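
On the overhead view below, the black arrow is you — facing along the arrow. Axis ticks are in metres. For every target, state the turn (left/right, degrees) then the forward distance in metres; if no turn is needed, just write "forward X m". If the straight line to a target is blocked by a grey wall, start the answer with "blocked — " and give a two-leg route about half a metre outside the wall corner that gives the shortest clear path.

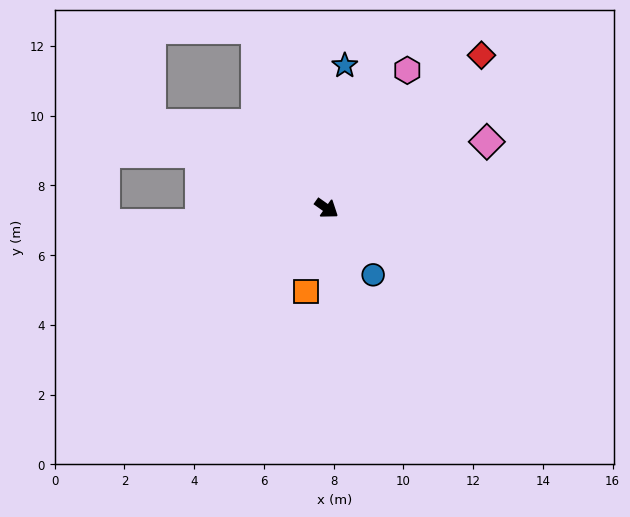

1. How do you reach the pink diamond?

turn left 58°, forward 5.0 m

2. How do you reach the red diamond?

turn left 80°, forward 6.2 m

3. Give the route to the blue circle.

turn right 20°, forward 2.3 m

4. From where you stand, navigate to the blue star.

turn left 118°, forward 4.1 m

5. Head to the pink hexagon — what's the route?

turn left 95°, forward 4.6 m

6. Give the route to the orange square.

turn right 69°, forward 2.5 m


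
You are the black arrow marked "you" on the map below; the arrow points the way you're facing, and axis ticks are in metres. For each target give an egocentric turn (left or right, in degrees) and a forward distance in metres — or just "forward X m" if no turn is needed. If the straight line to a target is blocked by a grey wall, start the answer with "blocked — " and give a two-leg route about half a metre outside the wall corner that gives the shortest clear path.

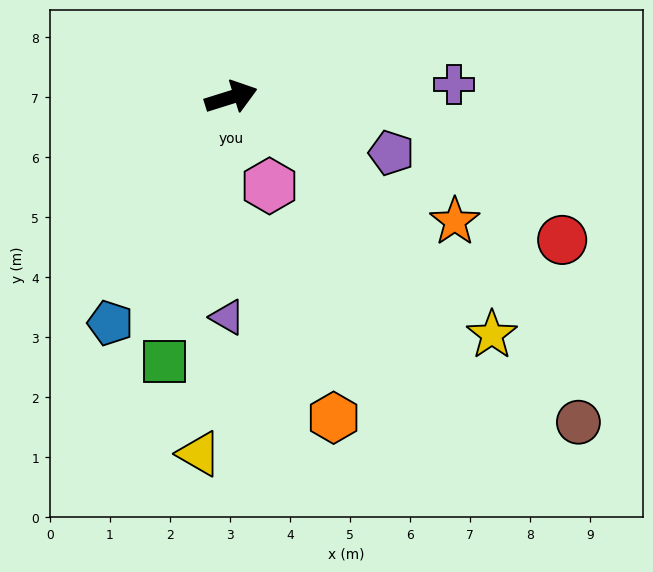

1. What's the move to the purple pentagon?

turn right 37°, forward 2.8 m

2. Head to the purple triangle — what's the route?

turn right 108°, forward 3.7 m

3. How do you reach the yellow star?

turn right 60°, forward 5.9 m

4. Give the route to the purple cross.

turn right 14°, forward 3.7 m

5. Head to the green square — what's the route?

turn right 122°, forward 4.5 m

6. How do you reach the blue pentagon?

turn right 136°, forward 4.3 m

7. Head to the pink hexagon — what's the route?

turn right 84°, forward 1.6 m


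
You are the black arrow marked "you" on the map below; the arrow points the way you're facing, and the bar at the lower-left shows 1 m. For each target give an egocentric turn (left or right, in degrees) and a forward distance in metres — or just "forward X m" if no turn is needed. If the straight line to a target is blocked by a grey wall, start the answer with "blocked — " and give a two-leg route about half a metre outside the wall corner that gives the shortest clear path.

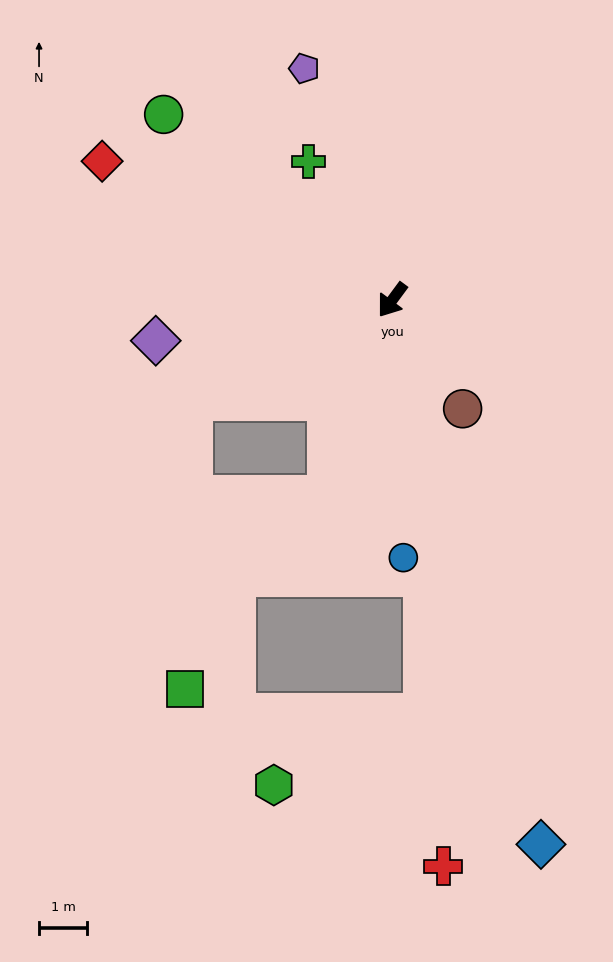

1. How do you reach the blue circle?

turn left 39°, forward 5.4 m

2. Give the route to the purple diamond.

turn right 44°, forward 5.0 m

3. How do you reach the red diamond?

turn right 79°, forward 6.7 m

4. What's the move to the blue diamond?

turn left 52°, forward 11.8 m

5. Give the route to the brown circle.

turn left 69°, forward 2.7 m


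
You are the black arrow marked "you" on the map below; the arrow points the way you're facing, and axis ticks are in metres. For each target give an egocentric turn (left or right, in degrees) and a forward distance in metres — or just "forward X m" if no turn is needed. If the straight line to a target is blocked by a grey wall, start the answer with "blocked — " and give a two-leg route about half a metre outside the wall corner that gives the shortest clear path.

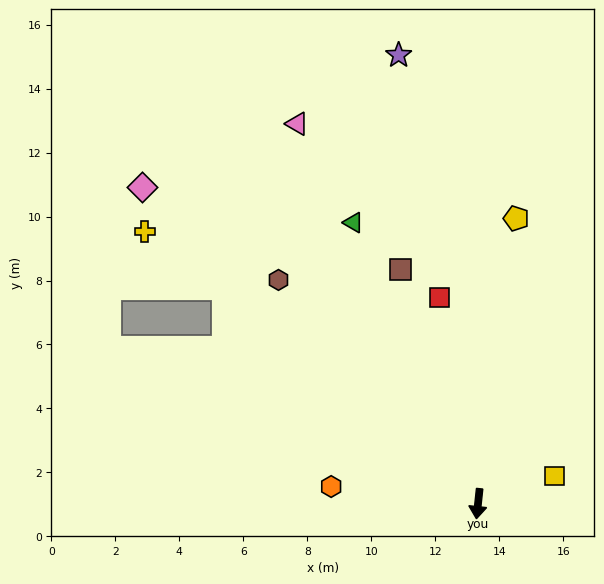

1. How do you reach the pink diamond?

turn right 127°, forward 14.4 m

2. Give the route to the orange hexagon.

turn right 91°, forward 4.6 m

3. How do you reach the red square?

turn right 163°, forward 6.6 m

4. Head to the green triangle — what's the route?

turn right 150°, forward 9.6 m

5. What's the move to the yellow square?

turn left 116°, forward 2.5 m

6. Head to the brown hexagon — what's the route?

turn right 132°, forward 9.4 m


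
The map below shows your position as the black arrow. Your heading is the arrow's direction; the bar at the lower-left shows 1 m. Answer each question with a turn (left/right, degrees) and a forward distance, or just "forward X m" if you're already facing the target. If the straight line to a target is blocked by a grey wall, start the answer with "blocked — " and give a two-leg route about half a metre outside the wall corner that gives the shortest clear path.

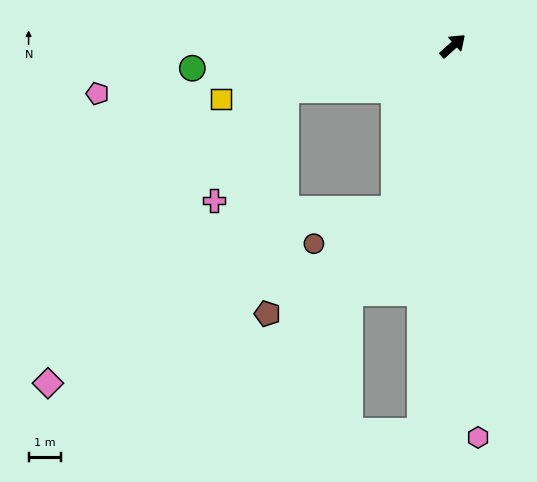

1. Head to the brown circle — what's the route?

blocked — turn right 151°, forward 5.3 m, then turn right 48°, forward 2.7 m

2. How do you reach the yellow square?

turn left 151°, forward 7.3 m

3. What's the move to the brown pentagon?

blocked — turn right 151°, forward 5.3 m, then turn right 32°, forward 5.0 m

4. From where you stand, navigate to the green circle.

turn left 143°, forward 8.0 m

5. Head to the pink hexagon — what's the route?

turn right 128°, forward 12.0 m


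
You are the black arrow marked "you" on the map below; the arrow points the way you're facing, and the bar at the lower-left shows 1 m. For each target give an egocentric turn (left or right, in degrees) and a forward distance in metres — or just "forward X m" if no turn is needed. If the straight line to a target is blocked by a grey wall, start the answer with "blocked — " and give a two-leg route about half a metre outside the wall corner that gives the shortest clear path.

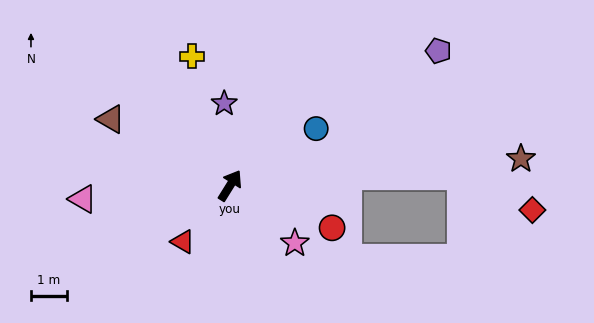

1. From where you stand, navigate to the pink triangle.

turn left 127°, forward 4.2 m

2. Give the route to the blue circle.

turn right 25°, forward 2.9 m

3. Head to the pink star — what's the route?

turn right 100°, forward 2.4 m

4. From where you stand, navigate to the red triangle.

turn left 172°, forward 2.1 m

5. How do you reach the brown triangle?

turn left 93°, forward 3.8 m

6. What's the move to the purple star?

turn left 36°, forward 2.3 m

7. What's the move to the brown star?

turn right 53°, forward 8.2 m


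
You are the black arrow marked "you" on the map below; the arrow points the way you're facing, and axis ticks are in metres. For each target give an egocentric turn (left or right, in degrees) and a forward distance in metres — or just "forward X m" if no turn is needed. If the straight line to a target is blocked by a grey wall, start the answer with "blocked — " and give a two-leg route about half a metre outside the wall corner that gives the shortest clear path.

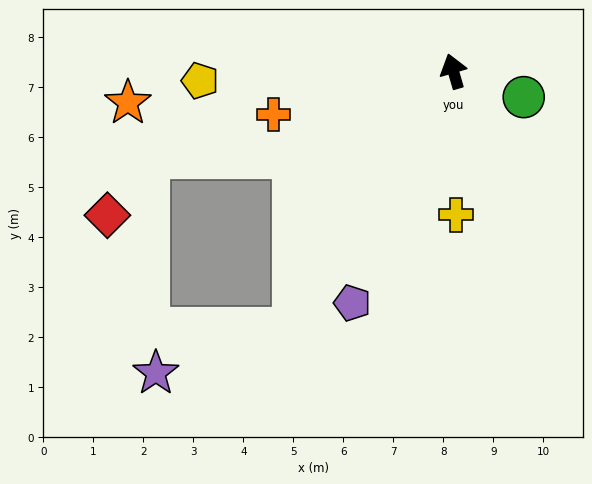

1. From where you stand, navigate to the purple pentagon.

turn left 140°, forward 5.1 m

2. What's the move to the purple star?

blocked — turn left 132°, forward 6.1 m, then turn right 40°, forward 2.9 m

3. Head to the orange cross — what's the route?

turn left 87°, forward 3.7 m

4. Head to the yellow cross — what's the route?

turn left 165°, forward 2.9 m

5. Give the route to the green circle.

turn right 126°, forward 1.5 m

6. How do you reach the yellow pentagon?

turn left 76°, forward 5.1 m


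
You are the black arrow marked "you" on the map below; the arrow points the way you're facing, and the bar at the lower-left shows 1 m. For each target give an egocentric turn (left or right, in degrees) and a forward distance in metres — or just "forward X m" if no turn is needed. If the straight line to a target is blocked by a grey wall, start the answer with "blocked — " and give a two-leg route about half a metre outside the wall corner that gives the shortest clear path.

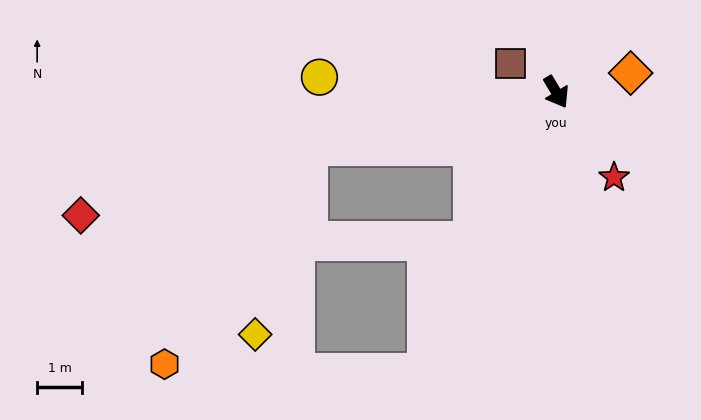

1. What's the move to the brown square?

turn right 153°, forward 1.2 m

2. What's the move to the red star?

turn left 3°, forward 2.3 m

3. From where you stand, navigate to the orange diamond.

turn left 73°, forward 1.7 m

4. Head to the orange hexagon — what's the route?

blocked — turn right 109°, forward 5.6 m, then turn left 45°, forward 5.8 m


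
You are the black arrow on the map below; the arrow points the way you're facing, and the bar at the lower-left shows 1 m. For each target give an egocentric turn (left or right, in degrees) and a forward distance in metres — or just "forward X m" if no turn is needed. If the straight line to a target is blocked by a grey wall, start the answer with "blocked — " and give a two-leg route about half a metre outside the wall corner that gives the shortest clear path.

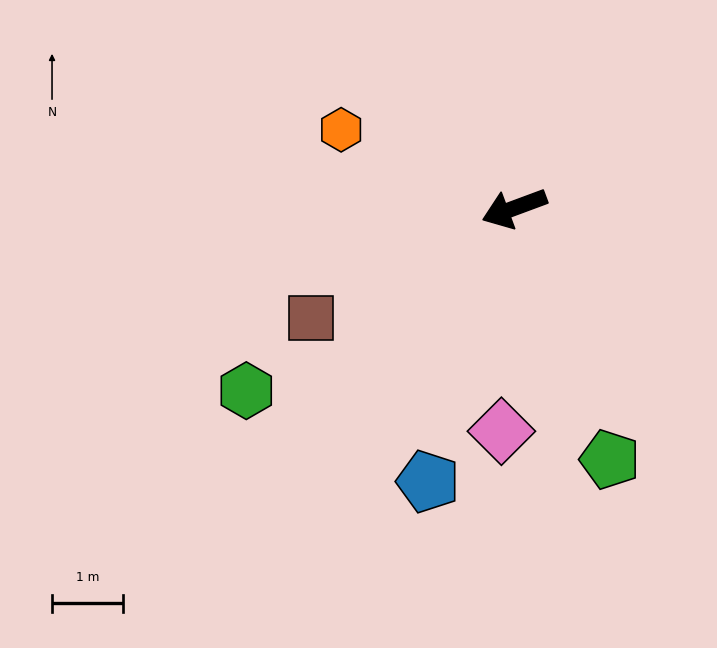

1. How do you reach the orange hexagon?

turn right 45°, forward 2.7 m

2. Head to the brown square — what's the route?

turn left 8°, forward 3.3 m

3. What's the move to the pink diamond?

turn left 66°, forward 3.2 m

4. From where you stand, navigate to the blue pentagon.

turn left 52°, forward 4.1 m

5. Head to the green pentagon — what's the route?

turn left 90°, forward 3.8 m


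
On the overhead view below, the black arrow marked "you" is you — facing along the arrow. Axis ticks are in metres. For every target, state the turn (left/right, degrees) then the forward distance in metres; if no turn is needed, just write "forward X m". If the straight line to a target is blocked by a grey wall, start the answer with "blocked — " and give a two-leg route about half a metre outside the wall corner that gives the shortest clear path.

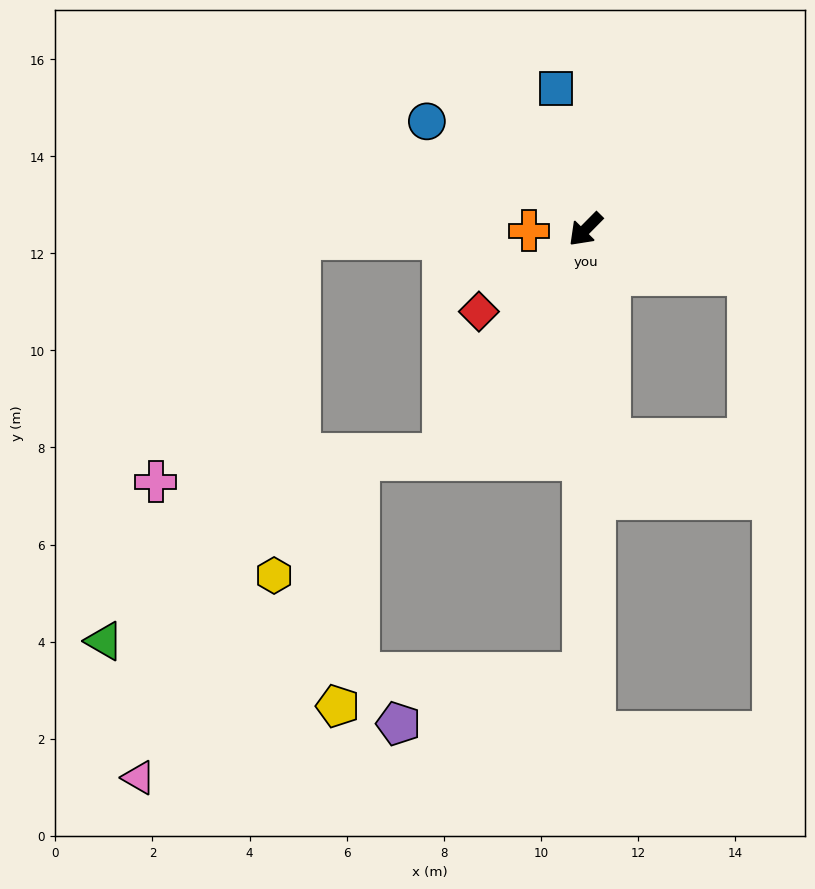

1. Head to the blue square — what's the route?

turn right 123°, forward 3.0 m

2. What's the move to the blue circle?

turn right 80°, forward 4.0 m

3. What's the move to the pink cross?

blocked — turn left 12°, forward 5.5 m, then turn right 52°, forward 5.9 m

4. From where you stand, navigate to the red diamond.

turn right 8°, forward 2.8 m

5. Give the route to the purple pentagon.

blocked — turn left 44°, forward 9.1 m, then turn right 74°, forward 3.9 m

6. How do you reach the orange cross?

turn right 44°, forward 1.2 m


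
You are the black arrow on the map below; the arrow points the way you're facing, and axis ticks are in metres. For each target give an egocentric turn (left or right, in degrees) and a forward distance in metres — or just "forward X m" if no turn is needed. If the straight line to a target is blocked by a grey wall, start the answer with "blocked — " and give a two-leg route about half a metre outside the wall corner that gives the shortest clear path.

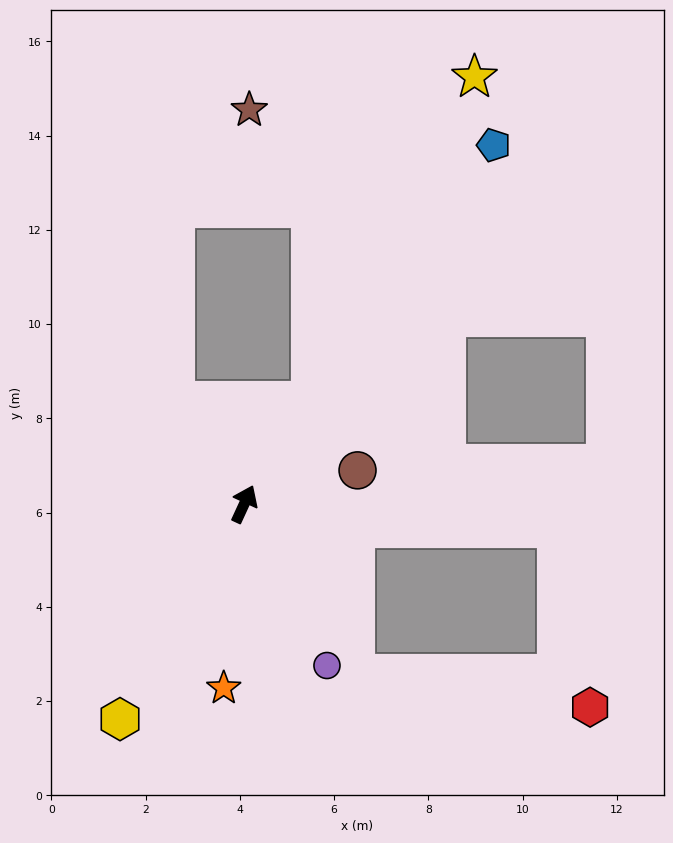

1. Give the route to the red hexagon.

blocked — turn right 70°, forward 6.7 m, then turn right 75°, forward 3.9 m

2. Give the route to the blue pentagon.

turn right 10°, forward 9.3 m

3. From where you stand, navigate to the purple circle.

turn right 128°, forward 3.9 m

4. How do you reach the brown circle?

turn right 49°, forward 2.5 m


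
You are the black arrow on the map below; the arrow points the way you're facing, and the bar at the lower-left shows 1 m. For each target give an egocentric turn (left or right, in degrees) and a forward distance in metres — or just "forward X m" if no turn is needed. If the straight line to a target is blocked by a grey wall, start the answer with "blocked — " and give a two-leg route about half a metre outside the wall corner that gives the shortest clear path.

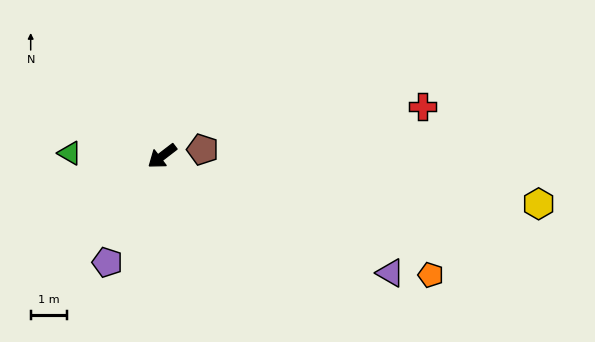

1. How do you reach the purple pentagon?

turn left 25°, forward 3.3 m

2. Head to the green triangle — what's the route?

turn right 39°, forward 2.6 m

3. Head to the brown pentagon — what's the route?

turn left 152°, forward 1.1 m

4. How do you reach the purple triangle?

turn left 115°, forward 7.1 m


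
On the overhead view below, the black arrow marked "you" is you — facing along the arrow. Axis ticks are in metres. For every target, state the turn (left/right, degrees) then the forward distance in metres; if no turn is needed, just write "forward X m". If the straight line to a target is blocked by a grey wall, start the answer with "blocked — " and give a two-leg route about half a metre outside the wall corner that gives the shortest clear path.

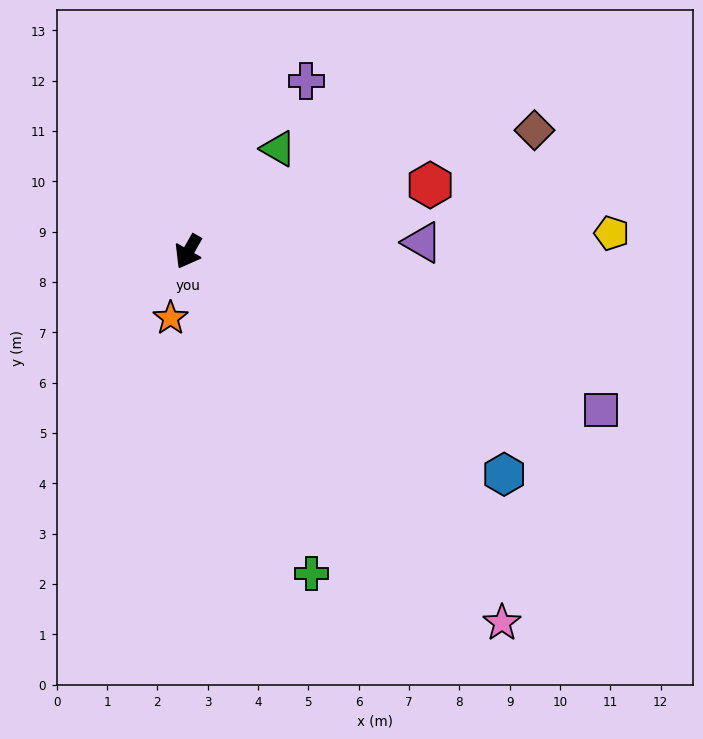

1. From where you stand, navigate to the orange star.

turn left 15°, forward 1.4 m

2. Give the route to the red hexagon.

turn left 135°, forward 5.0 m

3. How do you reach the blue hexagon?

turn left 85°, forward 7.7 m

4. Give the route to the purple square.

turn left 99°, forward 8.8 m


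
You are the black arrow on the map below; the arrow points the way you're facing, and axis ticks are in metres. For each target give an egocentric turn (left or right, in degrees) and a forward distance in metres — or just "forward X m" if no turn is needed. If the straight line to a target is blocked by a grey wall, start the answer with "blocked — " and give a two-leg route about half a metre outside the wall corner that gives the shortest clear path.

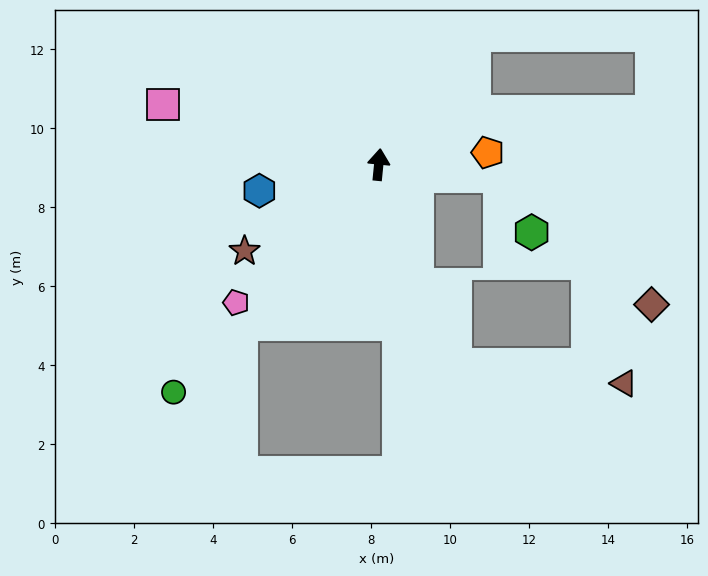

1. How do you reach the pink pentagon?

turn left 140°, forward 5.0 m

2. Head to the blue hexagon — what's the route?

turn left 108°, forward 3.1 m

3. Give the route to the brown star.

turn left 128°, forward 4.0 m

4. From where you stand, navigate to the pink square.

turn left 80°, forward 5.7 m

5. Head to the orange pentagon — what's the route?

turn right 78°, forward 2.8 m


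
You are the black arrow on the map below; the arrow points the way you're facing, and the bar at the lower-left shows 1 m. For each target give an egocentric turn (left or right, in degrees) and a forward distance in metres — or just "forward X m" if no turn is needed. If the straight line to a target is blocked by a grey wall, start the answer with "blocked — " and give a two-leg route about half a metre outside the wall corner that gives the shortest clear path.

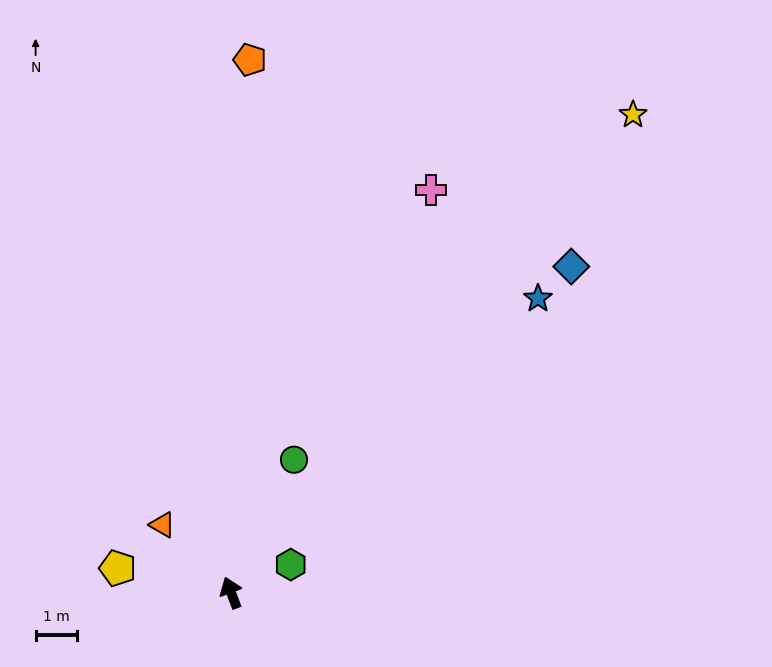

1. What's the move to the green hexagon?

turn right 85°, forward 1.6 m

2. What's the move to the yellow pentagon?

turn left 57°, forward 2.8 m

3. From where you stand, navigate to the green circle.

turn right 46°, forward 3.6 m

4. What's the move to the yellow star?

turn right 61°, forward 15.3 m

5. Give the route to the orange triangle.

turn left 25°, forward 2.4 m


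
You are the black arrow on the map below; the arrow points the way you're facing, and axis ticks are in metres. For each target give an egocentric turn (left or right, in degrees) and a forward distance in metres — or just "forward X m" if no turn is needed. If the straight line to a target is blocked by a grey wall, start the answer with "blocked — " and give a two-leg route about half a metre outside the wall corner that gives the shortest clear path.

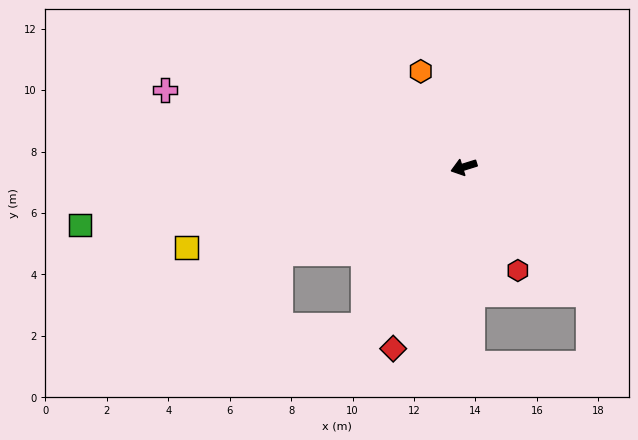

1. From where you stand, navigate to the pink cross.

turn right 32°, forward 10.0 m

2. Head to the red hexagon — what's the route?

turn left 100°, forward 3.8 m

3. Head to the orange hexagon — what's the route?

turn right 83°, forward 3.4 m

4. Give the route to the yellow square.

forward 9.4 m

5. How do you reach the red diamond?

turn left 51°, forward 6.3 m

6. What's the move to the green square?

turn right 9°, forward 12.6 m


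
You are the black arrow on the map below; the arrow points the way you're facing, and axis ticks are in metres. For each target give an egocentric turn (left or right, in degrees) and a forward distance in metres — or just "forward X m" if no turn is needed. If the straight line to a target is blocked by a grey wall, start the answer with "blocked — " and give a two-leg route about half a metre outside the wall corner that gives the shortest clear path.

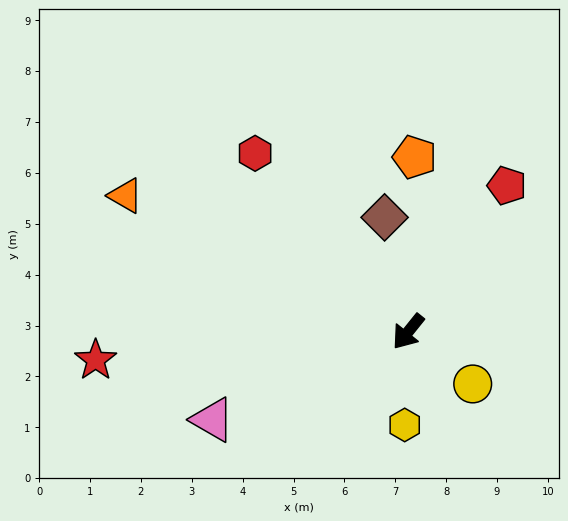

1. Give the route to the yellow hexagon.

turn left 37°, forward 1.8 m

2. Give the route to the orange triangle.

turn right 77°, forward 6.2 m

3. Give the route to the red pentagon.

turn right 175°, forward 3.5 m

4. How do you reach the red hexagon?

turn right 101°, forward 4.6 m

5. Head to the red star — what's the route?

turn right 46°, forward 6.2 m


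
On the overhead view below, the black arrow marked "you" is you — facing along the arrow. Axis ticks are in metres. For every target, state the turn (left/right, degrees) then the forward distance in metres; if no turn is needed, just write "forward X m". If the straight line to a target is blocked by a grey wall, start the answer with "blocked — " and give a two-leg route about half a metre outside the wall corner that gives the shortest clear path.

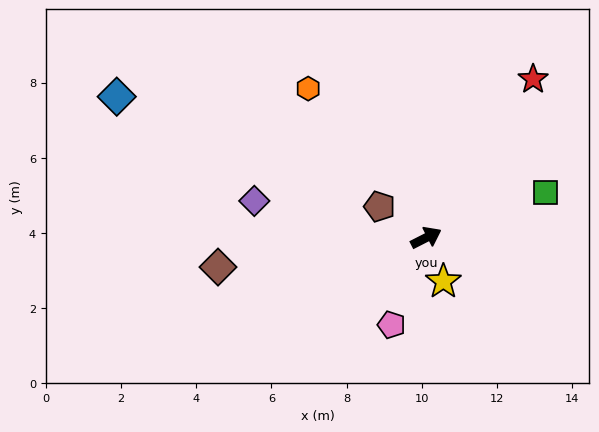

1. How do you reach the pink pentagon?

turn right 139°, forward 2.5 m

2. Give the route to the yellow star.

turn right 96°, forward 1.2 m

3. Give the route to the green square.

turn right 6°, forward 3.4 m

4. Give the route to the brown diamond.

turn left 161°, forward 5.6 m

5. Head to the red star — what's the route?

turn left 29°, forward 5.1 m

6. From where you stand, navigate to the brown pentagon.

turn left 119°, forward 1.5 m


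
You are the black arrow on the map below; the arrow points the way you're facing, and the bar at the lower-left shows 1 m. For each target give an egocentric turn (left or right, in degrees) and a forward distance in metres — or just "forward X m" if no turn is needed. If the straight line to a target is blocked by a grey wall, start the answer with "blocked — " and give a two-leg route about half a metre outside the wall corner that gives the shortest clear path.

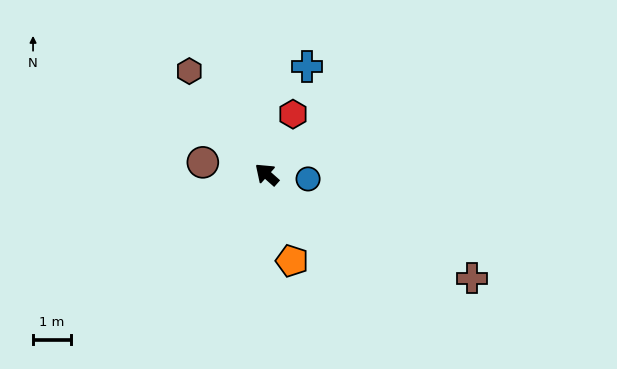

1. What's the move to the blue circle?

turn right 145°, forward 1.1 m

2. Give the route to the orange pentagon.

turn left 148°, forward 2.4 m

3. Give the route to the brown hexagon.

turn right 12°, forward 3.4 m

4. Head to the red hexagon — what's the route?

turn right 72°, forward 1.8 m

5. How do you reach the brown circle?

turn left 31°, forward 1.7 m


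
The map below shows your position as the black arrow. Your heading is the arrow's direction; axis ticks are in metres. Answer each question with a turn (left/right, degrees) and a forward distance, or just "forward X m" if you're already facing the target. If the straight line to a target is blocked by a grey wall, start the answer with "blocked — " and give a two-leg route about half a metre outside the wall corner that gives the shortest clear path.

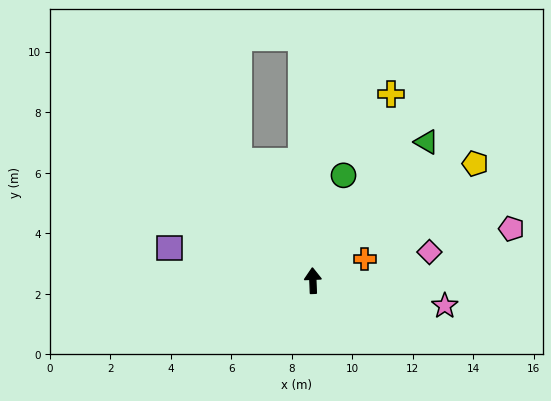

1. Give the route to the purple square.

turn left 75°, forward 4.9 m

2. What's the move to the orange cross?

turn right 69°, forward 1.9 m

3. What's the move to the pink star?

turn right 103°, forward 4.4 m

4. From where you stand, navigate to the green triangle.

turn right 42°, forward 5.9 m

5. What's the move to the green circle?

turn right 18°, forward 3.6 m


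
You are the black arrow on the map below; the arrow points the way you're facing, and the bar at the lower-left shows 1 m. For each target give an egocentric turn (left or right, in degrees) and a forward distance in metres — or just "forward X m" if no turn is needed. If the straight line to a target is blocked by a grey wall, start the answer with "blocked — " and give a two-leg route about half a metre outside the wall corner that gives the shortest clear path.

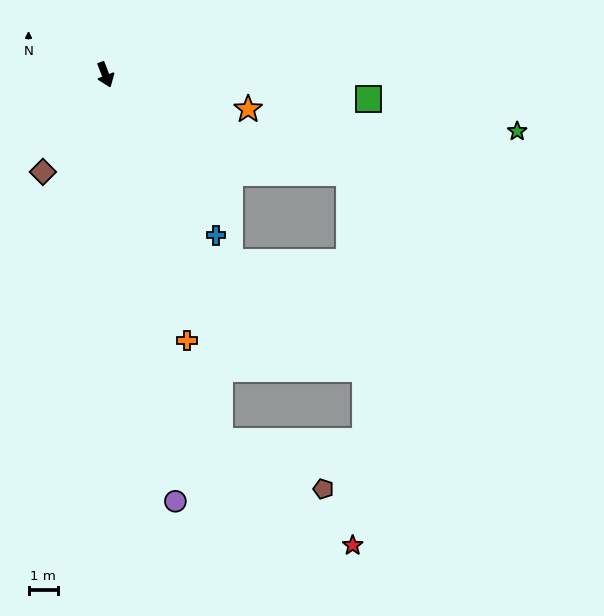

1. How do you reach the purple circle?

turn right 12°, forward 14.5 m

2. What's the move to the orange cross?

turn right 4°, forward 9.3 m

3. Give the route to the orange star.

turn left 55°, forward 4.9 m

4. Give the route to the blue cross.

turn left 13°, forward 6.5 m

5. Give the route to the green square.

turn left 64°, forward 8.9 m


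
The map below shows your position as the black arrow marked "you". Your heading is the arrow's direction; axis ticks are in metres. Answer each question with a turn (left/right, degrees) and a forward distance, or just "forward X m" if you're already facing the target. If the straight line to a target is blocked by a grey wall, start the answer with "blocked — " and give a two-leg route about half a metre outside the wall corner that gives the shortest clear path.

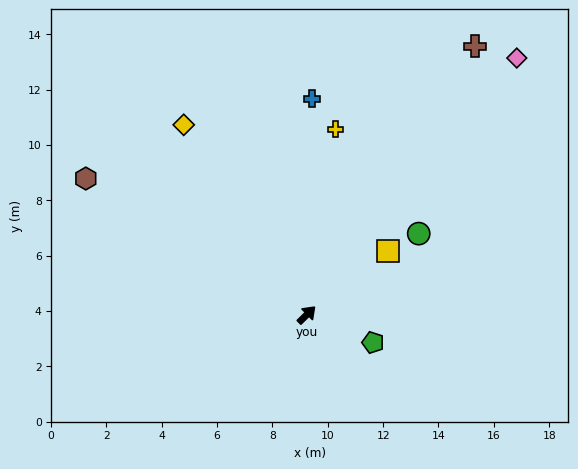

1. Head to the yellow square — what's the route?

turn right 6°, forward 3.7 m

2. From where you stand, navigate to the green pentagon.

turn right 67°, forward 2.6 m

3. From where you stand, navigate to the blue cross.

turn left 44°, forward 7.8 m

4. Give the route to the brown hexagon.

turn left 104°, forward 9.4 m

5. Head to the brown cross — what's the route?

turn left 13°, forward 11.4 m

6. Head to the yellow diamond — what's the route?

turn left 78°, forward 8.2 m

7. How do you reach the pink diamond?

turn left 6°, forward 12.0 m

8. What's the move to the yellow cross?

turn left 37°, forward 6.8 m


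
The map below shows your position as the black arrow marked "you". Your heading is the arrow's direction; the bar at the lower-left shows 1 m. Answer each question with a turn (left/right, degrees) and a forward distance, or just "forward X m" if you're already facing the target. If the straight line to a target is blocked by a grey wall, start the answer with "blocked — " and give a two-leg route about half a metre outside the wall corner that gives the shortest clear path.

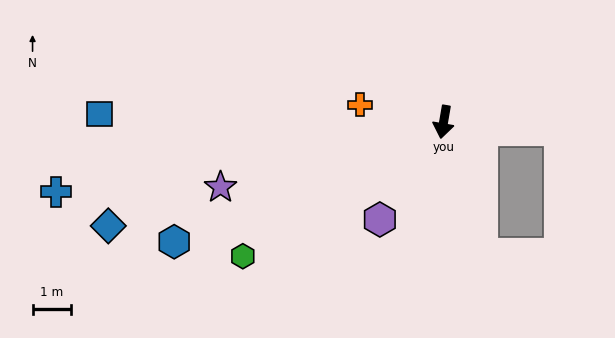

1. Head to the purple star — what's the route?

turn right 64°, forward 6.1 m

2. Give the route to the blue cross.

turn right 70°, forward 10.3 m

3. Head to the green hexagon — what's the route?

turn right 46°, forward 6.3 m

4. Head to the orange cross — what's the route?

turn right 92°, forward 2.2 m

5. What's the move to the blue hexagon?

turn right 56°, forward 7.7 m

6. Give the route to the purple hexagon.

turn right 23°, forward 3.0 m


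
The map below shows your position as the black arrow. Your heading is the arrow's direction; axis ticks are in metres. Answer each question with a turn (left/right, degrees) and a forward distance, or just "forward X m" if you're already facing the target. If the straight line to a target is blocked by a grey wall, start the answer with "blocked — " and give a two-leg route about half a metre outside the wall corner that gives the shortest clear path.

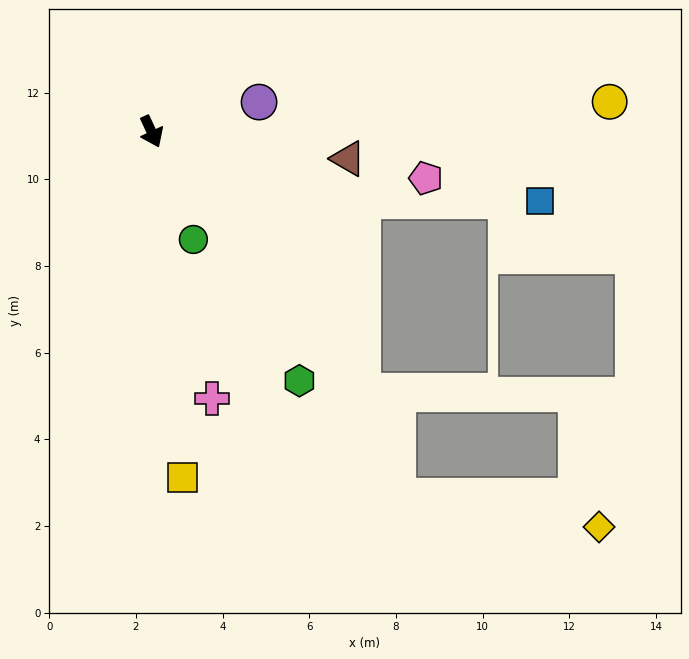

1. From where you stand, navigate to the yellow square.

turn right 20°, forward 8.0 m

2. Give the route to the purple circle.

turn left 80°, forward 2.6 m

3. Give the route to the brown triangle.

turn left 57°, forward 4.6 m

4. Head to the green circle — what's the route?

turn right 4°, forward 2.7 m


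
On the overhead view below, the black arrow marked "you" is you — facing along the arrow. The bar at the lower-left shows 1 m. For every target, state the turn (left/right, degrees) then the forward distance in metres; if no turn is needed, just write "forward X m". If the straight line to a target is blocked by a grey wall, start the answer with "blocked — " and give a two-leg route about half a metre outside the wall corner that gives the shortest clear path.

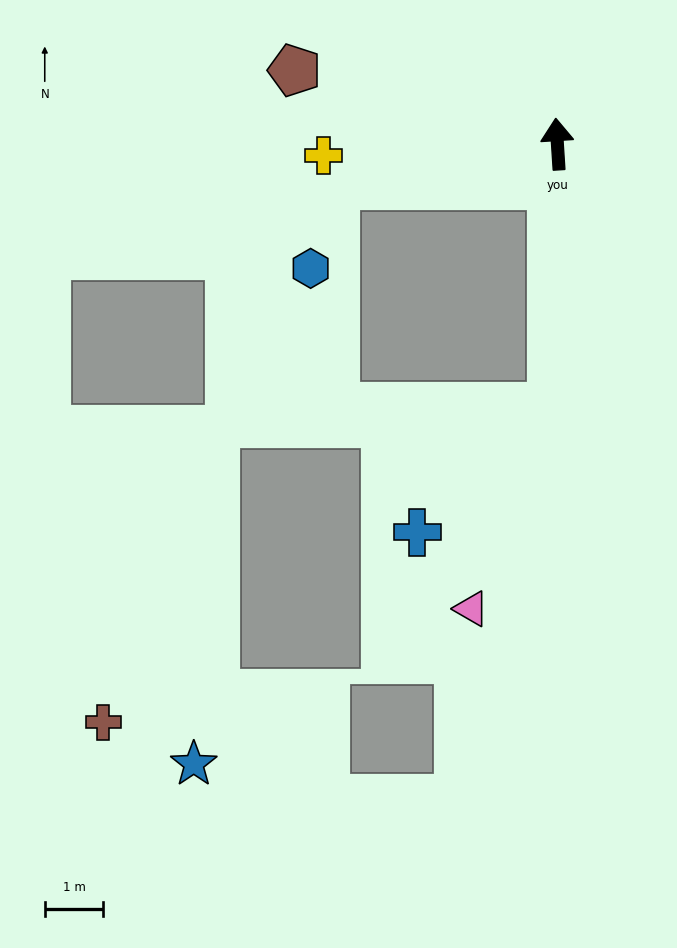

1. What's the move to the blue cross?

blocked — turn left 175°, forward 4.5 m, then turn right 46°, forward 3.1 m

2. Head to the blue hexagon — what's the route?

blocked — turn left 97°, forward 3.9 m, then turn left 64°, forward 1.5 m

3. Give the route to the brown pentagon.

turn left 71°, forward 4.6 m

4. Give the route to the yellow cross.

turn left 89°, forward 4.0 m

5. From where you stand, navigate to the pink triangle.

blocked — turn left 175°, forward 4.5 m, then turn right 21°, forward 3.7 m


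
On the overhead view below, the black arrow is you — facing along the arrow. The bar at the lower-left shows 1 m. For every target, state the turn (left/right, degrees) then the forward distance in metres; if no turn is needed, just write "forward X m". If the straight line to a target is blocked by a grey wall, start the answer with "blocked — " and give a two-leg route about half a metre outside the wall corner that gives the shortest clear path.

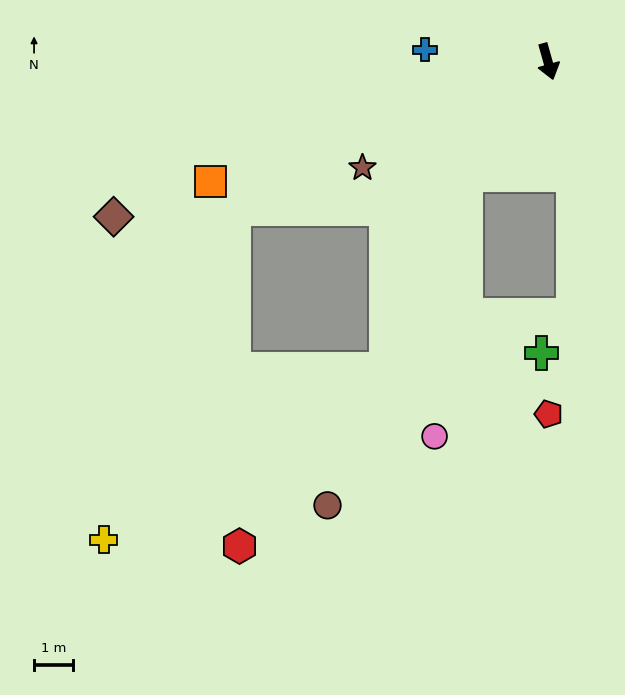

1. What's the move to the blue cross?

turn right 111°, forward 3.1 m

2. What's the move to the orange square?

turn right 86°, forward 9.1 m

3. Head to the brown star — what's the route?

turn right 76°, forward 5.4 m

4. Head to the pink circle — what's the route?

blocked — turn right 52°, forward 3.6 m, then turn left 29°, forward 6.7 m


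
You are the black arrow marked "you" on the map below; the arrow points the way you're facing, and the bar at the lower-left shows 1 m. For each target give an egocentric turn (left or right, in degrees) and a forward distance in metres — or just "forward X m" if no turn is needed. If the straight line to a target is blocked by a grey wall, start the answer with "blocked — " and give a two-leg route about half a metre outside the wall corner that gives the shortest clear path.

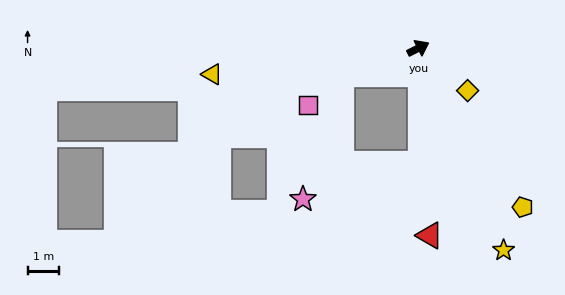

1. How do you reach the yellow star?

turn right 94°, forward 7.0 m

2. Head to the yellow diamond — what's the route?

turn right 68°, forward 2.1 m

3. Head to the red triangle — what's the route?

turn right 113°, forward 6.0 m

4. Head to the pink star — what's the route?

blocked — turn left 172°, forward 2.6 m, then turn left 54°, forward 4.2 m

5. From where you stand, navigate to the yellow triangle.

turn left 160°, forward 6.6 m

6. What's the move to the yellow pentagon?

turn right 84°, forward 6.1 m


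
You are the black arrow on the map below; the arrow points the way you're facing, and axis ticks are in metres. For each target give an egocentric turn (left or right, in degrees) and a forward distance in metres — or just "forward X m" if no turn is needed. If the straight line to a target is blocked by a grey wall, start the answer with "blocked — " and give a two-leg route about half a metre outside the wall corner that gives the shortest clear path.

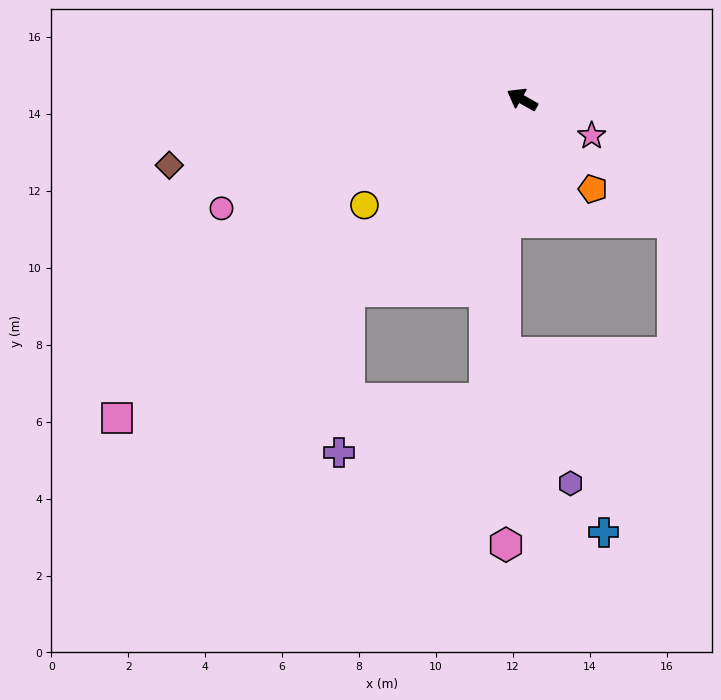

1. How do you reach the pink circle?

turn left 49°, forward 8.3 m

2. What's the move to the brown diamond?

turn left 40°, forward 9.3 m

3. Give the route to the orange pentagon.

turn left 158°, forward 3.0 m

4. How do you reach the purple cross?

blocked — turn left 77°, forward 6.7 m, then turn left 39°, forward 4.2 m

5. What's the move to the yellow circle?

turn left 63°, forward 4.9 m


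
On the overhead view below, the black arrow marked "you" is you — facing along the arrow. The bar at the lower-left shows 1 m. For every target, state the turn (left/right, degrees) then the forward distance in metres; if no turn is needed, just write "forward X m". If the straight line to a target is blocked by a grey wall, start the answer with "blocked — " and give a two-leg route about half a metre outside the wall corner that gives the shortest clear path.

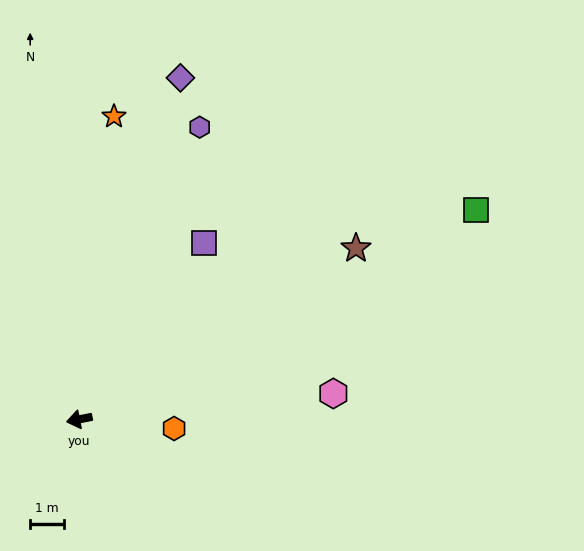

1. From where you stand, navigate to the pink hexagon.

turn left 175°, forward 7.5 m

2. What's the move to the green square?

turn right 163°, forward 13.2 m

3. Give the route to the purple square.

turn right 136°, forward 6.4 m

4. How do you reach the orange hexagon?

turn left 163°, forward 2.8 m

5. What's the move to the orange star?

turn right 108°, forward 9.0 m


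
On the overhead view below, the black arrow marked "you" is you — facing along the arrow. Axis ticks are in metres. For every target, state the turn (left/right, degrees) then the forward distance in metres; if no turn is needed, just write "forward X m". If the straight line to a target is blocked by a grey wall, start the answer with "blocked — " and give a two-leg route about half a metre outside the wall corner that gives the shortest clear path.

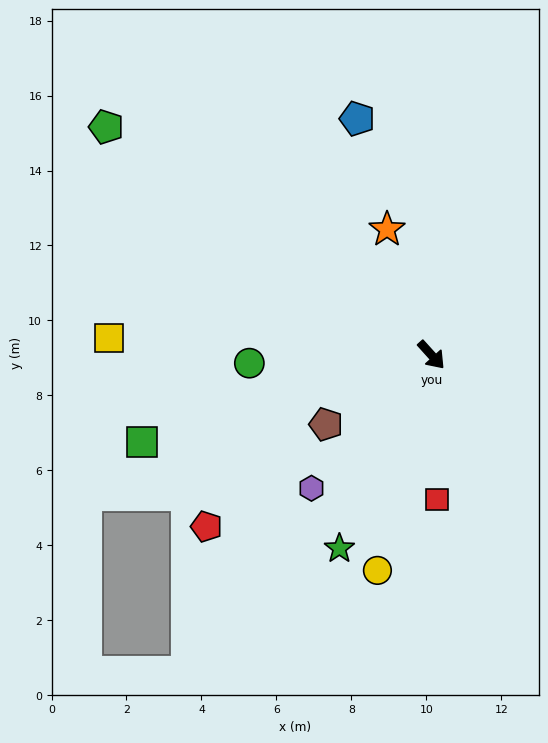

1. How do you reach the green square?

turn right 115°, forward 8.1 m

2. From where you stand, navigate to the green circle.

turn right 130°, forward 4.9 m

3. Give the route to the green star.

turn right 68°, forward 5.7 m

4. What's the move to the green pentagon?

turn right 167°, forward 10.6 m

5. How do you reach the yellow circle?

turn right 56°, forward 5.9 m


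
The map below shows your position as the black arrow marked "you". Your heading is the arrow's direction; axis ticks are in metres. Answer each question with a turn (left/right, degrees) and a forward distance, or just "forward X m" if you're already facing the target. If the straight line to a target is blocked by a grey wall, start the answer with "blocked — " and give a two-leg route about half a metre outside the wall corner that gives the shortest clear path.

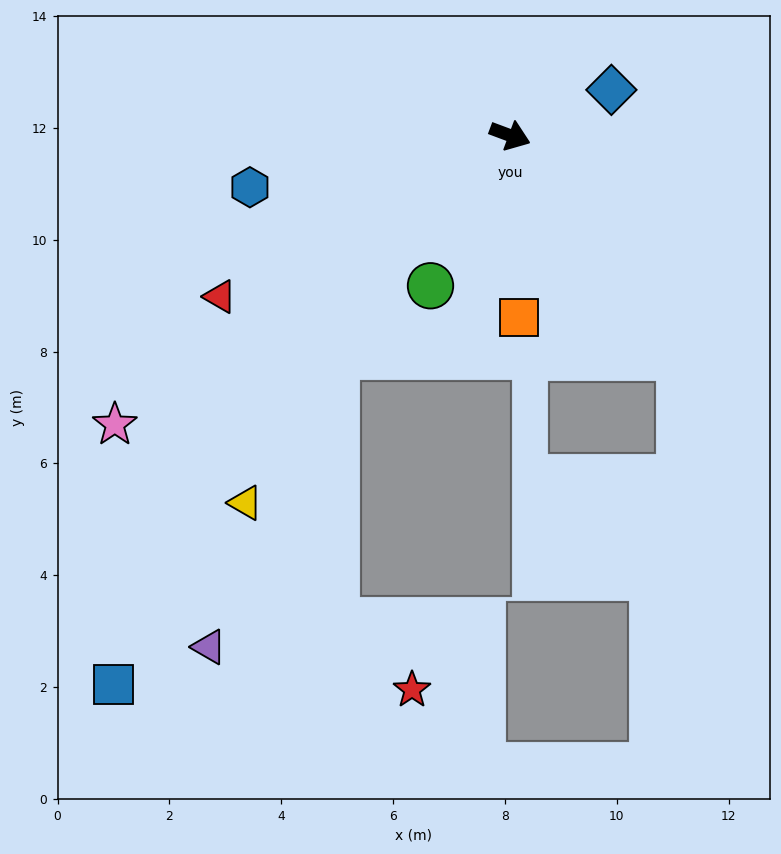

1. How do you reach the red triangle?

turn right 131°, forward 5.9 m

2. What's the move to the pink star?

turn right 123°, forward 8.8 m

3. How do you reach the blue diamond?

turn left 45°, forward 2.0 m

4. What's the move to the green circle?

turn right 97°, forward 3.0 m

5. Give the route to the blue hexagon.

turn right 148°, forward 4.7 m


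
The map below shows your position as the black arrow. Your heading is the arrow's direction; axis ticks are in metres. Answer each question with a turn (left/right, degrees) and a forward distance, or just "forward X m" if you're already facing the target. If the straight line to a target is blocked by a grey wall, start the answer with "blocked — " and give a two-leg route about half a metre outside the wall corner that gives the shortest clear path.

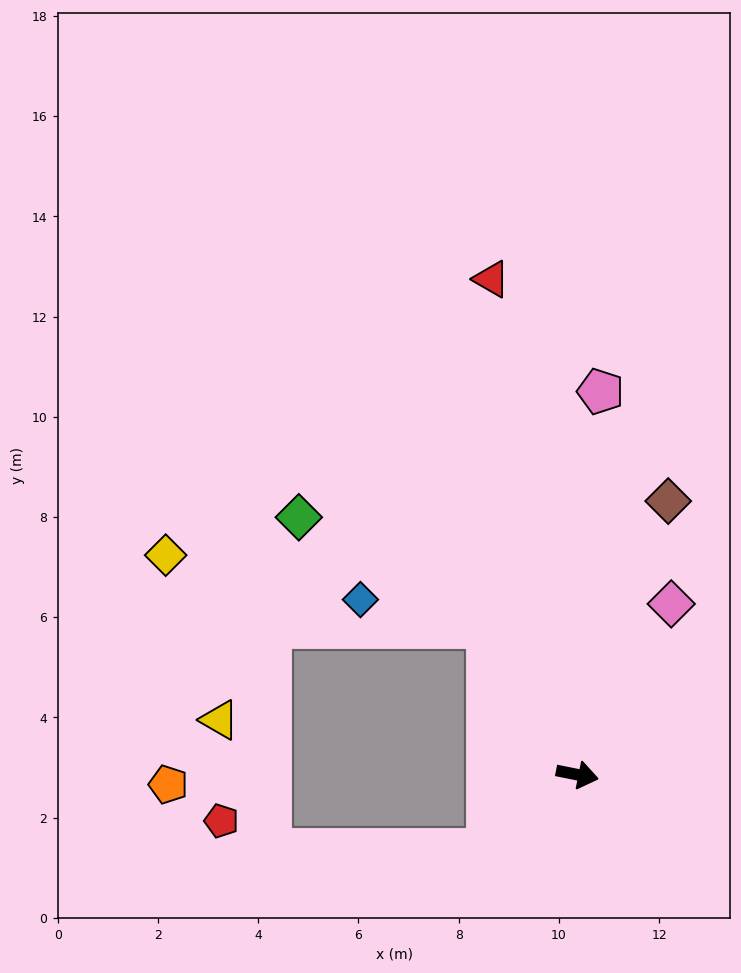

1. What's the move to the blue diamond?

blocked — turn left 133°, forward 3.4 m, then turn left 46°, forward 2.6 m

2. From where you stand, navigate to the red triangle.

turn left 111°, forward 10.0 m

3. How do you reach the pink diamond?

turn left 73°, forward 3.9 m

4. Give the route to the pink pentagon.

turn left 98°, forward 7.7 m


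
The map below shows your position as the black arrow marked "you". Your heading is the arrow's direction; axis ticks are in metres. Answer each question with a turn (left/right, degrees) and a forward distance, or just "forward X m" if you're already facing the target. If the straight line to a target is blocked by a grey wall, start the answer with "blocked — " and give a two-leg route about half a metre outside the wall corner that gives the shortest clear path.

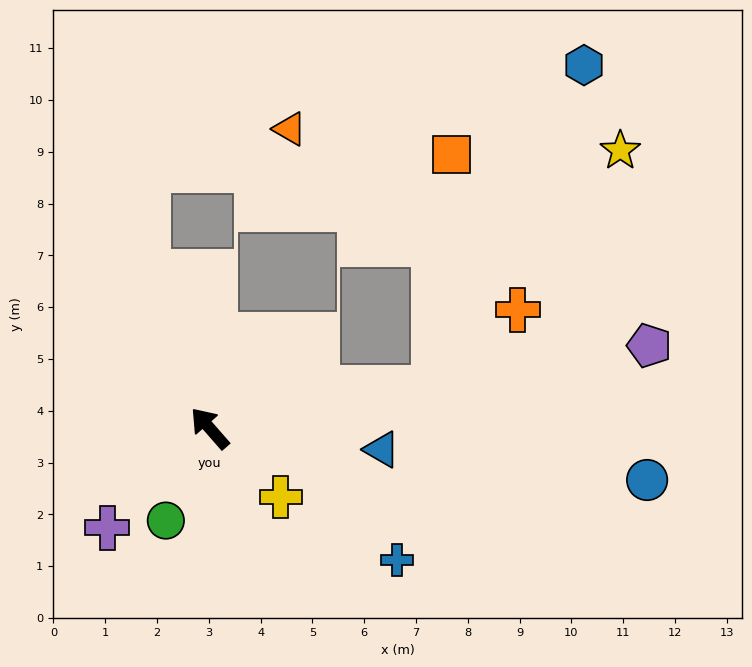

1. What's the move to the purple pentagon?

turn right 121°, forward 8.6 m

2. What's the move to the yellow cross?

turn right 175°, forward 1.9 m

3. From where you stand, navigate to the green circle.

turn left 113°, forward 2.0 m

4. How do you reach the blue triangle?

turn right 138°, forward 3.3 m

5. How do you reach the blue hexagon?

blocked — turn right 121°, forward 4.4 m, then turn left 55°, forward 6.9 m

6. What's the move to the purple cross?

turn left 93°, forward 2.8 m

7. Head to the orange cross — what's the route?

blocked — turn right 121°, forward 4.4 m, then turn left 32°, forward 2.2 m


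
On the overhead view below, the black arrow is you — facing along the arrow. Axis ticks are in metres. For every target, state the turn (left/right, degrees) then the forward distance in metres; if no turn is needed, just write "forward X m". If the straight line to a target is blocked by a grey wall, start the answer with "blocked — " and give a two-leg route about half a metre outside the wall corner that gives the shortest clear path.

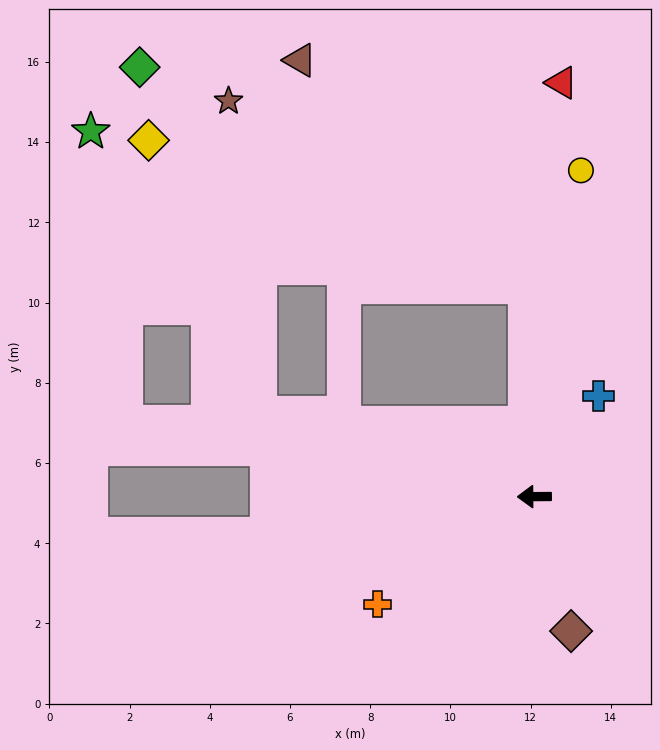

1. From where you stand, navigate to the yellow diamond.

blocked — turn right 88°, forward 5.2 m, then turn left 66°, forward 10.1 m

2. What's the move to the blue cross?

turn right 123°, forward 3.0 m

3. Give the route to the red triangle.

turn right 94°, forward 10.3 m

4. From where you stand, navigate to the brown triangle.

blocked — turn right 88°, forward 5.2 m, then turn left 42°, forward 8.0 m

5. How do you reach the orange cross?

turn left 34°, forward 4.7 m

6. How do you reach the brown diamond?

turn left 105°, forward 3.5 m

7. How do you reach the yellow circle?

turn right 99°, forward 8.2 m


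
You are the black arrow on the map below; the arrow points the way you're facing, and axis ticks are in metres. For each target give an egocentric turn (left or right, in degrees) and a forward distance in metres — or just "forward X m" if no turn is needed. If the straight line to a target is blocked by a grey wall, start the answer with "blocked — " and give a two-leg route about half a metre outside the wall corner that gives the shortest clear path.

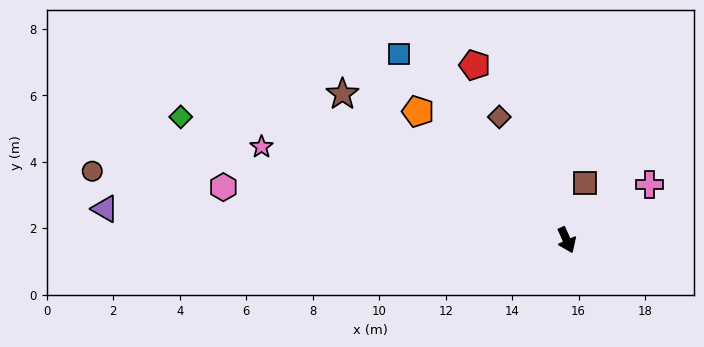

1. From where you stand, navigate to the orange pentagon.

turn right 155°, forward 5.9 m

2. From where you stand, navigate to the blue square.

turn right 162°, forward 7.5 m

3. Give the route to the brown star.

turn right 147°, forward 8.0 m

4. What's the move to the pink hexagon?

turn right 123°, forward 10.5 m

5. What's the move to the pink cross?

turn left 100°, forward 3.0 m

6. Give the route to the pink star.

turn right 131°, forward 9.6 m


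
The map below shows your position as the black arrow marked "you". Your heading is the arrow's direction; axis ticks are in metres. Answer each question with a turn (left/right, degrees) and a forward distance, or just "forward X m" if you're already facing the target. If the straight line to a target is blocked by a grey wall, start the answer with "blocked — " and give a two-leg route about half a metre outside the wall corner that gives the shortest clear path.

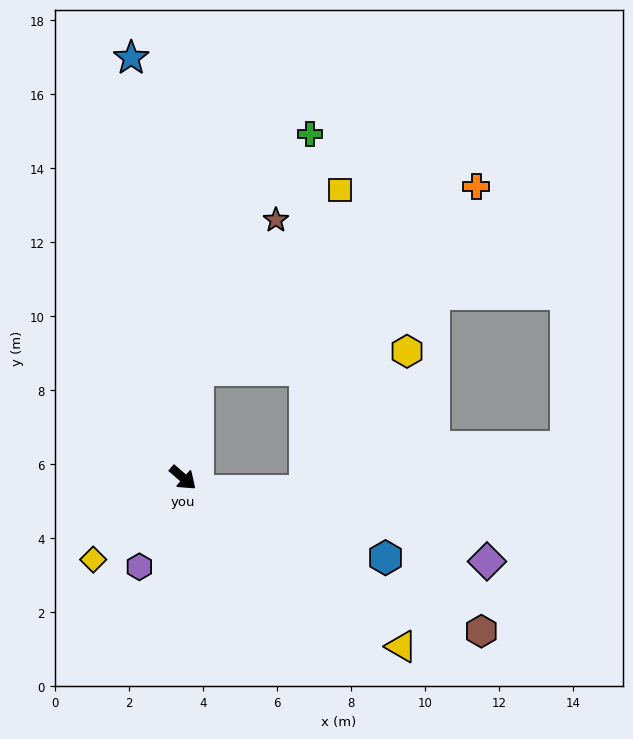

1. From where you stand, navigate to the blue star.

turn left 138°, forward 11.4 m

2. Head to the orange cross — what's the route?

blocked — turn left 123°, forward 2.9 m, then turn right 49°, forward 9.0 m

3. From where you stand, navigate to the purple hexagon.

turn right 75°, forward 2.7 m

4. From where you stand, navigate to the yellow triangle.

turn left 3°, forward 7.5 m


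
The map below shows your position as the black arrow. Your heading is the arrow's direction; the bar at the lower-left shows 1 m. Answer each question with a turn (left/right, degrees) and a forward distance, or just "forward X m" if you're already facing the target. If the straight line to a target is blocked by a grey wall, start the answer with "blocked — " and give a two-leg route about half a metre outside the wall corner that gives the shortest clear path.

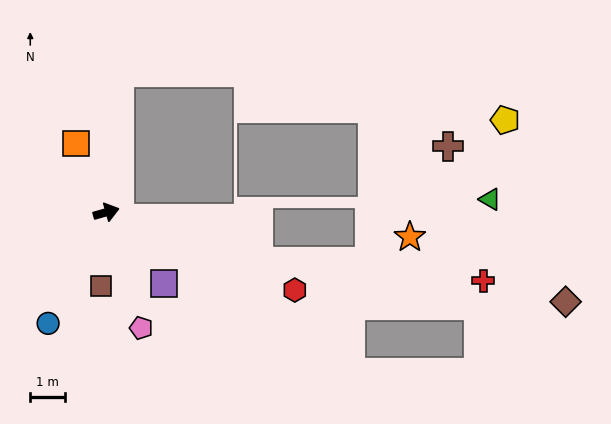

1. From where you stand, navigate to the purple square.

turn right 67°, forward 2.7 m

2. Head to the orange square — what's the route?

turn left 98°, forward 2.2 m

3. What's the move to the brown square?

turn right 110°, forward 2.1 m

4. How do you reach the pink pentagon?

turn right 89°, forward 3.5 m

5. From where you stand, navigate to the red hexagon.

turn right 38°, forward 5.9 m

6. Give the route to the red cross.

blocked — turn right 34°, forward 4.6 m, then turn left 13°, forward 6.5 m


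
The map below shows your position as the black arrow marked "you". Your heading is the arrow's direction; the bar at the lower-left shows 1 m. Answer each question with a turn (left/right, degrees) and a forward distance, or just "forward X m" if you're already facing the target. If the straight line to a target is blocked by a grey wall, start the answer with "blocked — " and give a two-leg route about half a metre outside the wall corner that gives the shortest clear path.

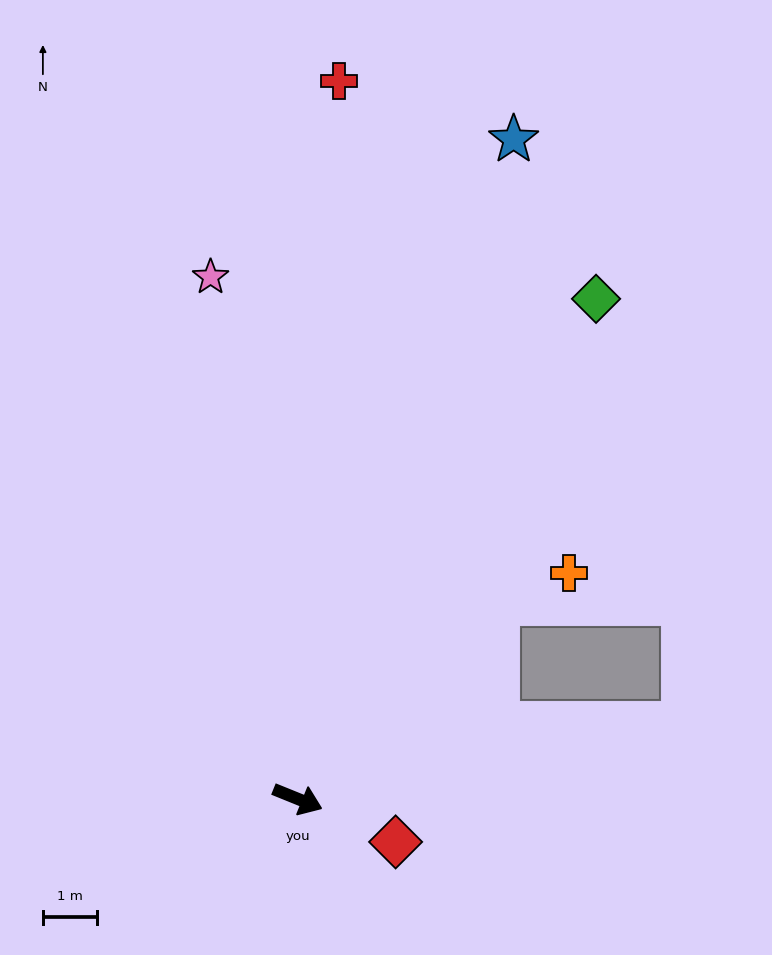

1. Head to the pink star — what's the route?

turn left 122°, forward 9.9 m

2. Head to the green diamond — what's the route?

turn left 81°, forward 10.9 m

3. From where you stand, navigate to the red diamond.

forward 2.0 m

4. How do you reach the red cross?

turn left 109°, forward 13.4 m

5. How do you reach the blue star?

turn left 94°, forward 12.9 m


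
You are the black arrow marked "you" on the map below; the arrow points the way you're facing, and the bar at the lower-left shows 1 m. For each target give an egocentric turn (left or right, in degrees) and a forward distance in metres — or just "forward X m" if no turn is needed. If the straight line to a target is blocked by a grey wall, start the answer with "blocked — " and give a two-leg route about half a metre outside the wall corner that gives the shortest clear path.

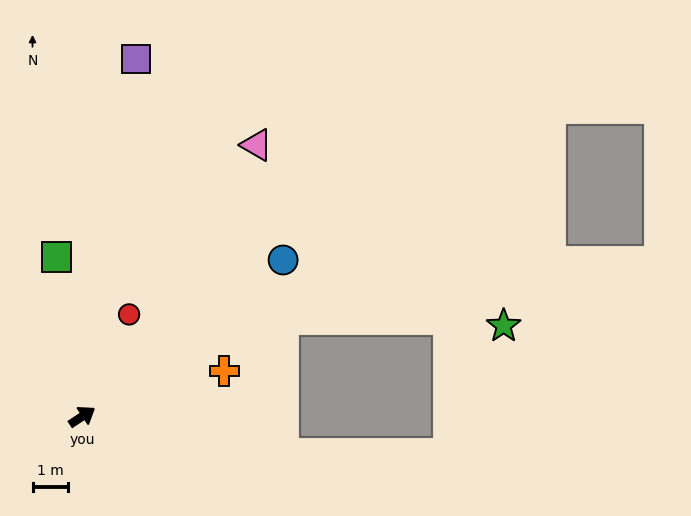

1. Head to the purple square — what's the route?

turn left 48°, forward 10.1 m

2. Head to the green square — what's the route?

turn left 66°, forward 4.5 m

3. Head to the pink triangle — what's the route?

turn left 24°, forward 9.0 m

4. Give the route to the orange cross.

turn right 16°, forward 4.2 m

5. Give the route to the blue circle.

turn left 4°, forward 7.1 m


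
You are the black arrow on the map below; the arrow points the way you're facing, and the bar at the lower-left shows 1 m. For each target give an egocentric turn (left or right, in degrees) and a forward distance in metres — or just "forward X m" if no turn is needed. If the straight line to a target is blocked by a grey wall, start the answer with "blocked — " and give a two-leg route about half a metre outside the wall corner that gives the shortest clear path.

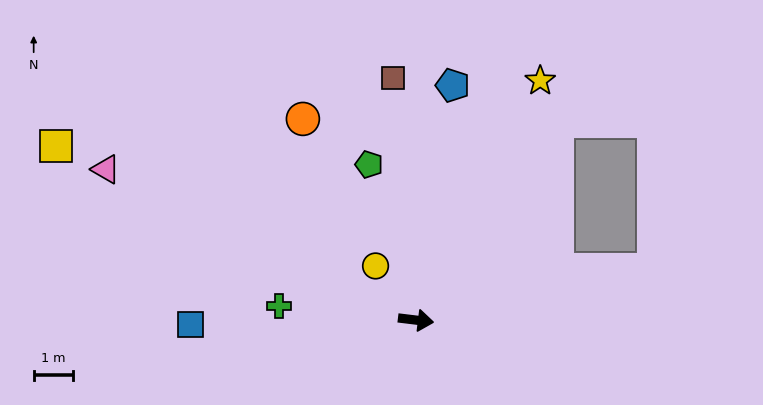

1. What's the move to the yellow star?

turn left 70°, forward 6.9 m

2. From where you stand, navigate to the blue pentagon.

turn left 88°, forward 6.1 m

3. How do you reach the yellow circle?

turn left 134°, forward 1.7 m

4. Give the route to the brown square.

turn left 102°, forward 6.2 m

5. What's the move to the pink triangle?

turn left 161°, forward 8.8 m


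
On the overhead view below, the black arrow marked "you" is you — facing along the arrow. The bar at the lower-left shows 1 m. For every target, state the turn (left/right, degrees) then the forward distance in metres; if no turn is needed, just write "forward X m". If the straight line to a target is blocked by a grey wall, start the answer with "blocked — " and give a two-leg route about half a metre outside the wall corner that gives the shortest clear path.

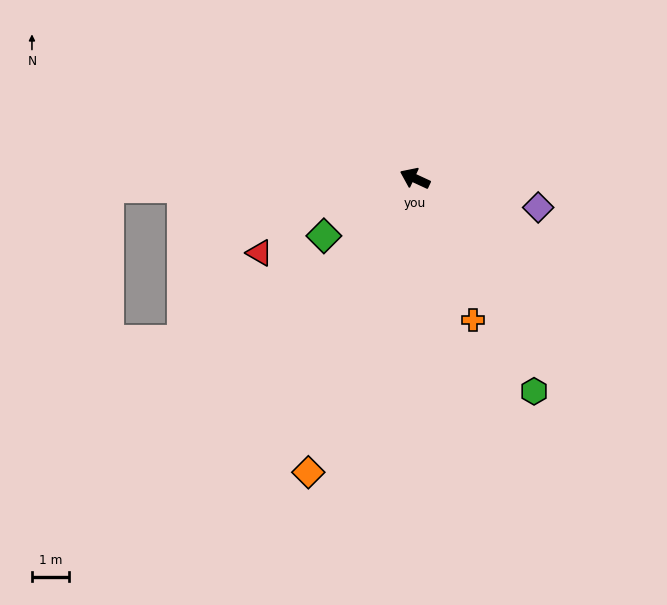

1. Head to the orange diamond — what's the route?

turn left 95°, forward 8.4 m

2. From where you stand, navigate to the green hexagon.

turn left 144°, forward 6.6 m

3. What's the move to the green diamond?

turn left 57°, forward 2.9 m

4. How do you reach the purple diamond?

turn right 168°, forward 3.4 m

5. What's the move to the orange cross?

turn left 137°, forward 4.1 m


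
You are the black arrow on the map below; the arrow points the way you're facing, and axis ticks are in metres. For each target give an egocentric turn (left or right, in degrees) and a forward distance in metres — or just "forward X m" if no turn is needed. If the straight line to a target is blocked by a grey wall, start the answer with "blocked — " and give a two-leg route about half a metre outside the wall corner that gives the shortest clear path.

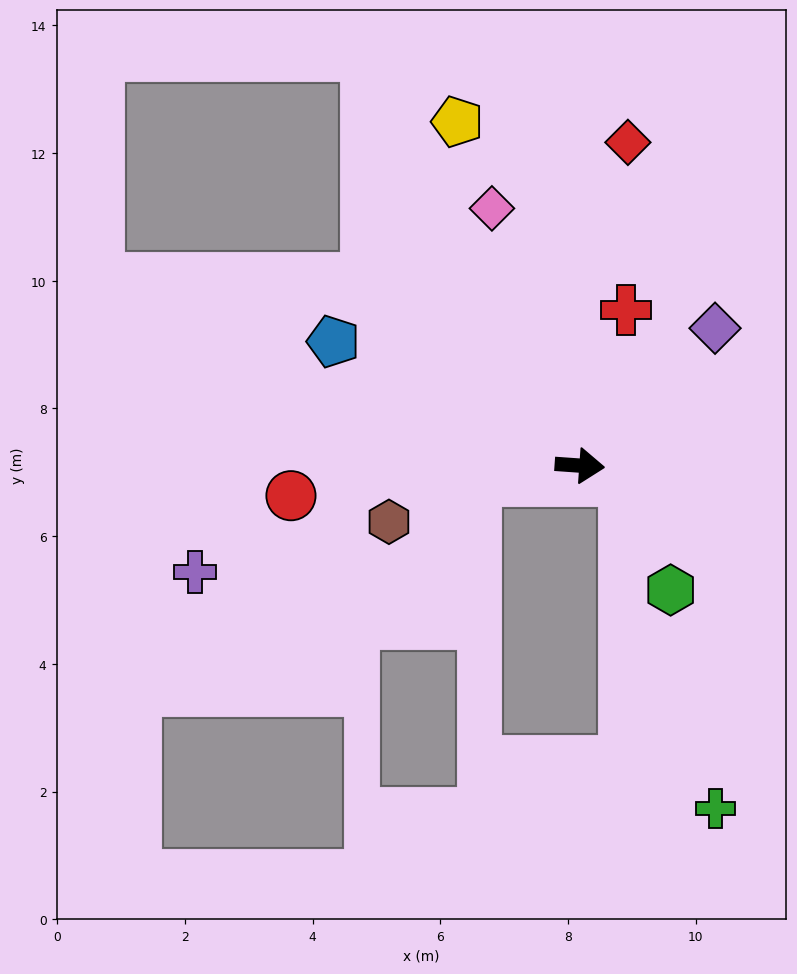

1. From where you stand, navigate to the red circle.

turn right 170°, forward 4.5 m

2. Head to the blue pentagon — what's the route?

turn left 157°, forward 4.3 m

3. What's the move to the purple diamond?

turn left 49°, forward 3.0 m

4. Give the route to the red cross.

turn left 77°, forward 2.5 m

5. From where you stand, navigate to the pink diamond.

turn left 113°, forward 4.3 m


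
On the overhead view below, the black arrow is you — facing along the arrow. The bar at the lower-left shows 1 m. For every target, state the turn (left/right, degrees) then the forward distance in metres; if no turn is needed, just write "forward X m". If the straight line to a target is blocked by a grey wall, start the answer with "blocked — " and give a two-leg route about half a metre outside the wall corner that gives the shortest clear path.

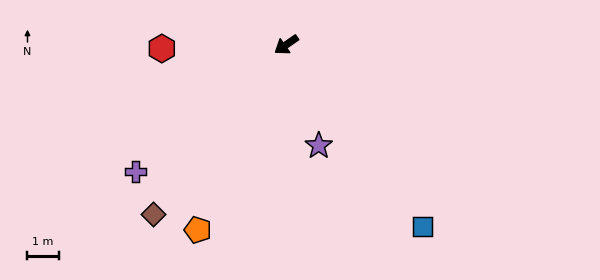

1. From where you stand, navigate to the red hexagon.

turn right 33°, forward 4.0 m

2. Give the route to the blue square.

turn left 92°, forward 7.3 m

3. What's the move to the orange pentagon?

turn left 30°, forward 6.6 m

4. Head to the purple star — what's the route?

turn left 73°, forward 3.4 m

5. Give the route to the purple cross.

turn left 5°, forward 6.4 m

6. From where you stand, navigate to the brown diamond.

turn left 17°, forward 6.9 m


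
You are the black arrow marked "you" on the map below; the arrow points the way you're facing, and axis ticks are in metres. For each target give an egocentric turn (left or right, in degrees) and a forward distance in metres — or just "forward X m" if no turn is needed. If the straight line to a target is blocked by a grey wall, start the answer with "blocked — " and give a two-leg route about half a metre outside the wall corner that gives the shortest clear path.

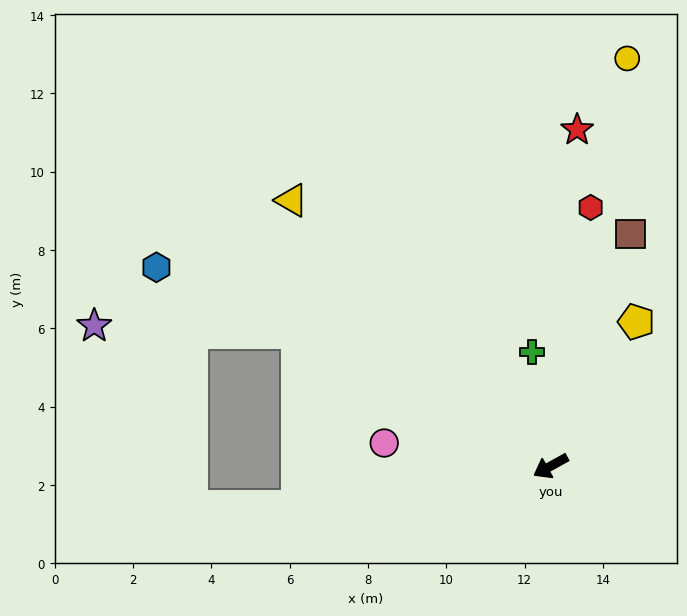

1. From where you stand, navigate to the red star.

turn right 123°, forward 8.6 m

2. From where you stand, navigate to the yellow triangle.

turn right 75°, forward 9.5 m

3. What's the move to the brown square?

turn right 138°, forward 6.3 m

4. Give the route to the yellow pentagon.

turn right 150°, forward 4.3 m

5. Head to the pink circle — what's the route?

turn right 37°, forward 4.3 m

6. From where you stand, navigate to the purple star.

blocked — turn right 57°, forward 7.3 m, then turn left 26°, forward 5.2 m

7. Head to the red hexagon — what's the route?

turn right 128°, forward 6.7 m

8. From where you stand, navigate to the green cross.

turn right 110°, forward 3.0 m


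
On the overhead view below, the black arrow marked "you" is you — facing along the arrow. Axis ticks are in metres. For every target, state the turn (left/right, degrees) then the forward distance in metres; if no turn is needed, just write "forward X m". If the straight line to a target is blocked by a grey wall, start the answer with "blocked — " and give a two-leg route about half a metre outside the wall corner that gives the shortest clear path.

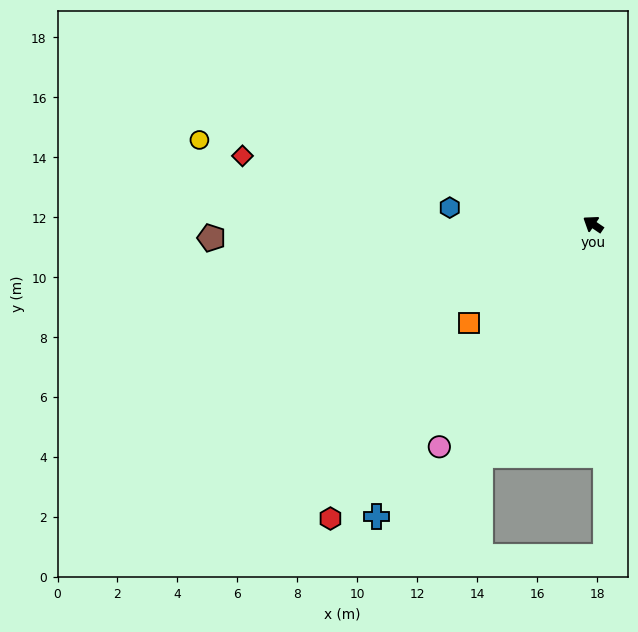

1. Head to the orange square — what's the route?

turn left 73°, forward 5.3 m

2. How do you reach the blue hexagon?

turn left 27°, forward 4.8 m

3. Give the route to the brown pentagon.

turn left 36°, forward 12.7 m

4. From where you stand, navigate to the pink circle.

turn left 89°, forward 9.0 m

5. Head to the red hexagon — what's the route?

turn left 82°, forward 13.2 m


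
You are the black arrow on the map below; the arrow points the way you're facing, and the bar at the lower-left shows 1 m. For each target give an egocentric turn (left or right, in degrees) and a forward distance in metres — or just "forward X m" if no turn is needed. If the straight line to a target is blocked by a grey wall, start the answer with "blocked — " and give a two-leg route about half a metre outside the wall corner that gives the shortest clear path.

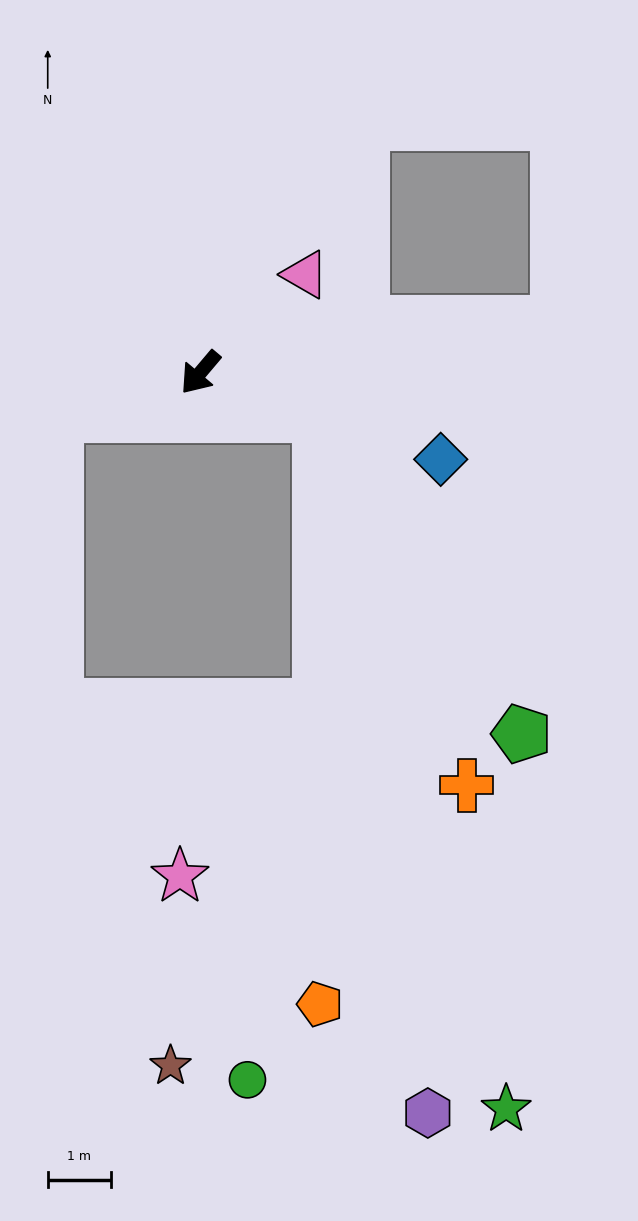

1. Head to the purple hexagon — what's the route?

blocked — turn left 110°, forward 2.0 m, then turn right 61°, forward 11.2 m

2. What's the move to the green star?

blocked — turn left 110°, forward 2.0 m, then turn right 55°, forward 11.4 m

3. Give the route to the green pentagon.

blocked — turn left 110°, forward 2.0 m, then turn right 37°, forward 6.0 m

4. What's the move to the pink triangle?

turn left 173°, forward 2.3 m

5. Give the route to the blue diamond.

turn left 110°, forward 4.1 m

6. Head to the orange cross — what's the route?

blocked — turn left 110°, forward 2.0 m, then turn right 48°, forward 6.3 m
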